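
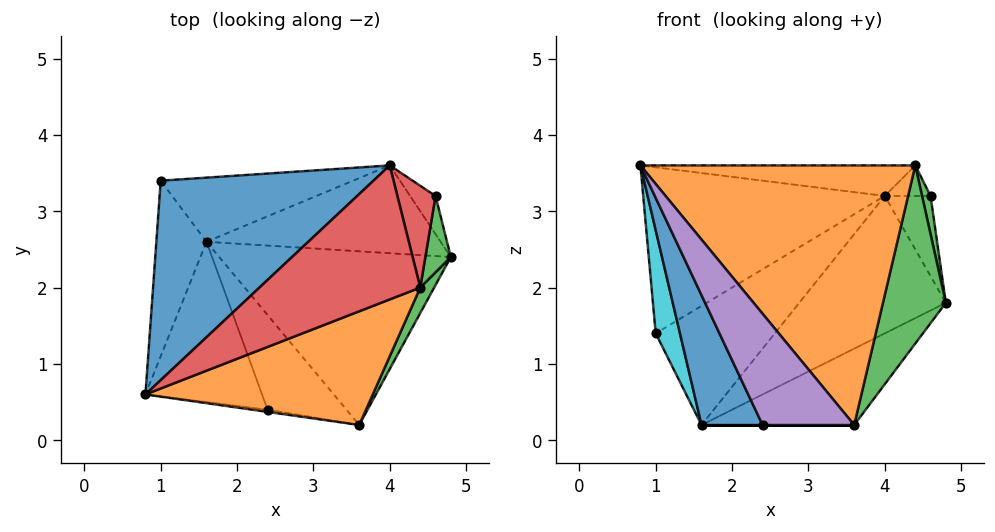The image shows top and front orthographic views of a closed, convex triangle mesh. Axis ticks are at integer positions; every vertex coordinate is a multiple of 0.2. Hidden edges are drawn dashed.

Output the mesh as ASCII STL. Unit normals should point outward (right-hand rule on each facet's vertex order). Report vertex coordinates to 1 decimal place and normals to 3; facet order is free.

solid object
 facet normal -0.450 0.571 0.686
  outer loop
   vertex 1.0 3.4 1.4
   vertex 0.8 0.6 3.6
   vertex 4.0 3.6 3.2
  endloop
 endfacet
 facet normal 0.336 -0.863 0.378
  outer loop
   vertex 4.4 2.0 3.6
   vertex 0.8 0.6 3.6
   vertex 3.6 0.2 0.2
  endloop
 endfacet
 facet normal 0.852 -0.519 0.074
  outer loop
   vertex 4.4 2.0 3.6
   vertex 3.6 0.2 0.2
   vertex 4.8 2.4 1.8
  endloop
 endfacet
 facet normal -0.086 0.221 0.971
  outer loop
   vertex 4.4 2.0 3.6
   vertex 4.0 3.6 3.2
   vertex 0.8 0.6 3.6
  endloop
 endfacet
 facet normal -0.164 -0.986 -0.019
  outer loop
   vertex 2.4 0.4 0.2
   vertex 3.6 0.2 0.2
   vertex 0.8 0.6 3.6
  endloop
 endfacet
 facet normal 0.435 0.362 -0.824
  outer loop
   vertex 1.6 2.6 0.2
   vertex 4.8 2.4 1.8
   vertex 3.6 0.2 0.2
  endloop
 endfacet
 facet normal 0.306 0.802 -0.512
  outer loop
   vertex 1.6 2.6 0.2
   vertex 4.0 3.6 3.2
   vertex 4.8 2.4 1.8
  endloop
 endfacet
 facet normal 0.220 0.859 -0.462
  outer loop
   vertex 1.6 2.6 0.2
   vertex 1.0 3.4 1.4
   vertex 4.0 3.6 3.2
  endloop
 endfacet
 facet normal 0.000 0.000 -1.000
  outer loop
   vertex 1.6 2.6 0.2
   vertex 3.6 0.2 0.2
   vertex 2.4 0.4 0.2
  endloop
 endfacet
 facet normal -0.923 -0.195 -0.332
  outer loop
   vertex 1.6 2.6 0.2
   vertex 0.8 0.6 3.6
   vertex 1.0 3.4 1.4
  endloop
 endfacet
 facet normal -0.866 -0.315 -0.389
  outer loop
   vertex 1.6 2.6 0.2
   vertex 2.4 0.4 0.2
   vertex 0.8 0.6 3.6
  endloop
 endfacet
 facet normal 0.516 0.774 -0.368
  outer loop
   vertex 4.6 3.2 3.2
   vertex 4.8 2.4 1.8
   vertex 4.0 3.6 3.2
  endloop
 endfacet
 facet normal 0.976 -0.098 0.195
  outer loop
   vertex 4.6 3.2 3.2
   vertex 4.4 2.0 3.6
   vertex 4.8 2.4 1.8
  endloop
 endfacet
 facet normal 0.188 0.282 0.941
  outer loop
   vertex 4.6 3.2 3.2
   vertex 4.0 3.6 3.2
   vertex 4.4 2.0 3.6
  endloop
 endfacet
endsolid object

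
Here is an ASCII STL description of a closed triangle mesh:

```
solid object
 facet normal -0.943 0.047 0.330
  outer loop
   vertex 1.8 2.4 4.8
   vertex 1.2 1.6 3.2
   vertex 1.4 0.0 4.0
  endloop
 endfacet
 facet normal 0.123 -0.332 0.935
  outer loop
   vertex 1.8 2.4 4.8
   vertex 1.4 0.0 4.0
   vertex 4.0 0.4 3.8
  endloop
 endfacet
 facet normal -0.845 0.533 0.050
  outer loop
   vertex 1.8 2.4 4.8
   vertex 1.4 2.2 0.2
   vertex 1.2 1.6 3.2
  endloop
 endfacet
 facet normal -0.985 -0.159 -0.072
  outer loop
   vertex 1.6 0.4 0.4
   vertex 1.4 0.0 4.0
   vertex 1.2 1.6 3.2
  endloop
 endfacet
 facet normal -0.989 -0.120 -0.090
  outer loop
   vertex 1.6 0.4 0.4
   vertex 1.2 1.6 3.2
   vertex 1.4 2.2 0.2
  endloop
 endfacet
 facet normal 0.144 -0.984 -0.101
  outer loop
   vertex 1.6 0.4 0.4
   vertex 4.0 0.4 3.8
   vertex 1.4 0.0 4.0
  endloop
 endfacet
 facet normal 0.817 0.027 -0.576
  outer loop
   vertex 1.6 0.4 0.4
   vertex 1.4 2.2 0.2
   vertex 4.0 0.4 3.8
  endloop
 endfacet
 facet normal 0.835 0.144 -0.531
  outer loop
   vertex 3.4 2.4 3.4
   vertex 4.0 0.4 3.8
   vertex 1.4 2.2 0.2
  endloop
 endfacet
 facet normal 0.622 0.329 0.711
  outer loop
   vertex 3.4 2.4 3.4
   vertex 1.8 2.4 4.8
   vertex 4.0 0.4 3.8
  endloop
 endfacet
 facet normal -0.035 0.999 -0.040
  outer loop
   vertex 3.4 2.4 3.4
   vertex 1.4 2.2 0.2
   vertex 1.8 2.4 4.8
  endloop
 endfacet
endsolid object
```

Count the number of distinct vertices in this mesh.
7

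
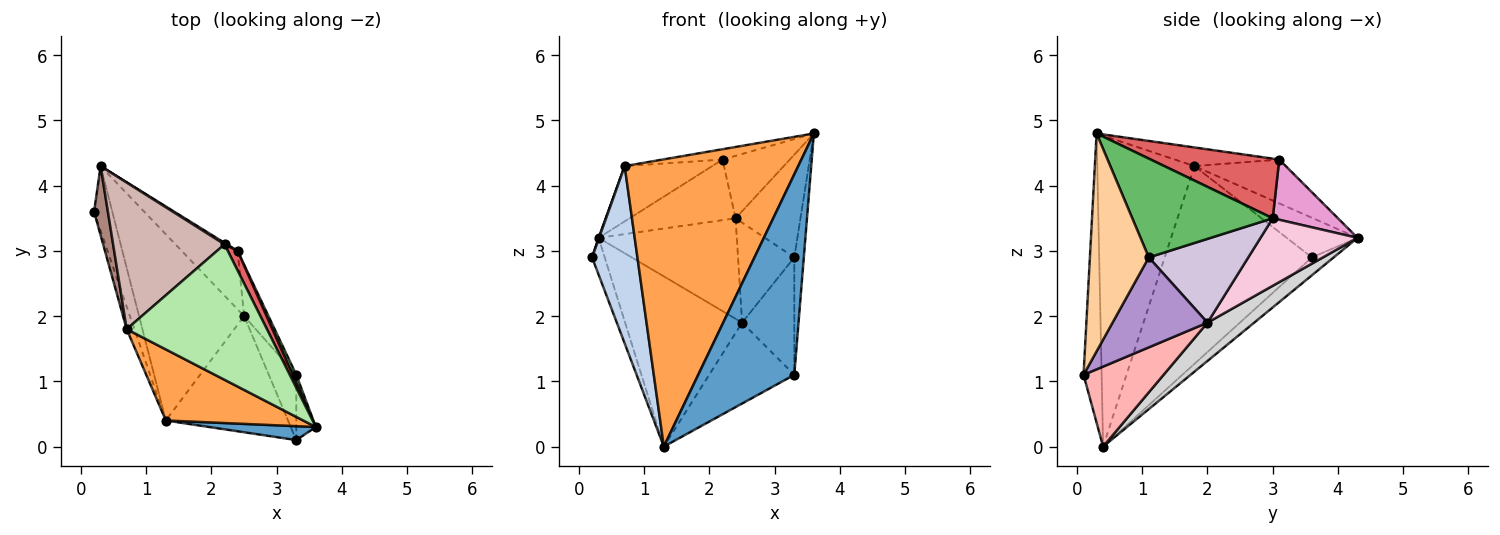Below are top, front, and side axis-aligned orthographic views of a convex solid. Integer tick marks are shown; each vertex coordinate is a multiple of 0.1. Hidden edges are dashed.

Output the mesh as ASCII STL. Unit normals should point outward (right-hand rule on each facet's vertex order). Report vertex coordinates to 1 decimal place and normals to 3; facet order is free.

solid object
 facet normal -0.184 -0.980 0.068
  outer loop
   vertex 3.3 0.1 1.1
   vertex 3.6 0.3 4.8
   vertex 1.3 0.4 0.0
  endloop
 endfacet
 facet normal -0.955 -0.294 -0.037
  outer loop
   vertex 0.7 1.8 4.3
   vertex 0.2 3.6 2.9
   vertex 1.3 0.4 0.0
  endloop
 endfacet
 facet normal -0.478 -0.853 0.211
  outer loop
   vertex 0.7 1.8 4.3
   vertex 1.3 0.4 0.0
   vertex 3.6 0.3 4.8
  endloop
 endfacet
 facet normal 0.983 0.159 -0.088
  outer loop
   vertex 3.3 1.1 2.9
   vertex 3.6 0.3 4.8
   vertex 3.3 0.1 1.1
  endloop
 endfacet
 facet normal 0.907 0.419 0.033
  outer loop
   vertex 3.3 1.1 2.9
   vertex 2.4 3.0 3.5
   vertex 3.6 0.3 4.8
  endloop
 endfacet
 facet normal -0.131 0.076 0.988
  outer loop
   vertex 2.2 3.1 4.4
   vertex 0.7 1.8 4.3
   vertex 3.6 0.3 4.8
  endloop
 endfacet
 facet normal 0.877 0.459 0.144
  outer loop
   vertex 2.2 3.1 4.4
   vertex 3.6 0.3 4.8
   vertex 2.4 3.0 3.5
  endloop
 endfacet
 facet normal 0.473 0.504 -0.723
  outer loop
   vertex 2.5 2.0 1.9
   vertex 3.3 0.1 1.1
   vertex 1.3 0.4 0.0
  endloop
 endfacet
 facet normal 0.847 0.465 -0.258
  outer loop
   vertex 2.5 2.0 1.9
   vertex 3.3 1.1 2.9
   vertex 3.3 0.1 1.1
  endloop
 endfacet
 facet normal 0.844 0.477 -0.246
  outer loop
   vertex 2.5 2.0 1.9
   vertex 2.4 3.0 3.5
   vertex 3.3 1.1 2.9
  endloop
 endfacet
 facet normal -0.944 -0.006 0.329
  outer loop
   vertex 0.3 4.3 3.2
   vertex 0.2 3.6 2.9
   vertex 0.7 1.8 4.3
  endloop
 endfacet
 facet normal -0.345 0.331 0.878
  outer loop
   vertex 0.3 4.3 3.2
   vertex 0.7 1.8 4.3
   vertex 2.2 3.1 4.4
  endloop
 endfacet
 facet normal 0.524 0.851 0.022
  outer loop
   vertex 0.3 4.3 3.2
   vertex 2.2 3.1 4.4
   vertex 2.4 3.0 3.5
  endloop
 endfacet
 facet normal 0.519 0.739 -0.430
  outer loop
   vertex 0.3 4.3 3.2
   vertex 2.4 3.0 3.5
   vertex 2.5 2.0 1.9
  endloop
 endfacet
 facet normal -0.649 0.376 -0.661
  outer loop
   vertex 0.3 4.3 3.2
   vertex 1.3 0.4 0.0
   vertex 0.2 3.6 2.9
  endloop
 endfacet
 facet normal 0.260 0.651 -0.713
  outer loop
   vertex 0.3 4.3 3.2
   vertex 2.5 2.0 1.9
   vertex 1.3 0.4 0.0
  endloop
 endfacet
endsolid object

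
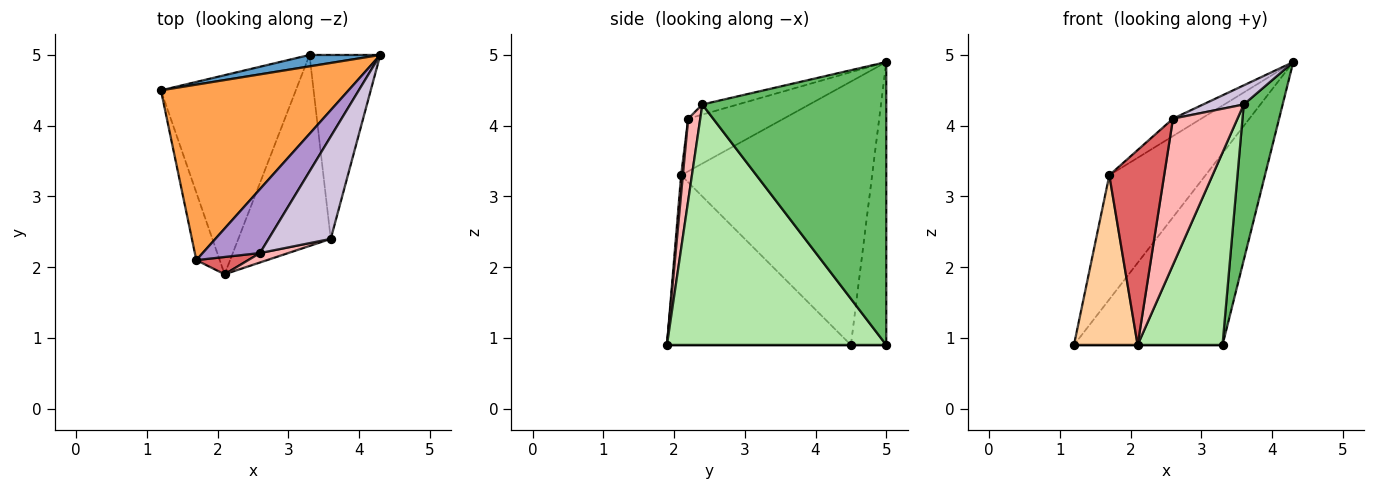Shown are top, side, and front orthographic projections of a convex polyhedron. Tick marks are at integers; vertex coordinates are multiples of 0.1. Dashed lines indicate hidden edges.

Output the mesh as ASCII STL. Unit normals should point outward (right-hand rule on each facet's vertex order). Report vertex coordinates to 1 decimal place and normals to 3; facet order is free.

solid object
 facet normal -0.231 0.971 0.058
  outer loop
   vertex 3.3 5.0 0.9
   vertex 1.2 4.5 0.9
   vertex 4.3 5.0 4.9
  endloop
 endfacet
 facet normal 0.000 0.000 -1.000
  outer loop
   vertex 3.3 5.0 0.9
   vertex 2.1 1.9 0.9
   vertex 1.2 4.5 0.9
  endloop
 endfacet
 facet normal -0.754 0.380 0.537
  outer loop
   vertex 1.7 2.1 3.3
   vertex 4.3 5.0 4.9
   vertex 1.2 4.5 0.9
  endloop
 endfacet
 facet normal -0.937 -0.324 -0.129
  outer loop
   vertex 1.7 2.1 3.3
   vertex 1.2 4.5 0.9
   vertex 2.1 1.9 0.9
  endloop
 endfacet
 facet normal 0.950 -0.201 -0.238
  outer loop
   vertex 3.6 2.4 4.3
   vertex 3.3 5.0 0.9
   vertex 4.3 5.0 4.9
  endloop
 endfacet
 facet normal 0.878 -0.340 -0.337
  outer loop
   vertex 3.6 2.4 4.3
   vertex 2.1 1.9 0.9
   vertex 3.3 5.0 0.9
  endloop
 endfacet
 facet normal 0.032 -0.996 0.088
  outer loop
   vertex 2.6 2.2 4.1
   vertex 1.7 2.1 3.3
   vertex 2.1 1.9 0.9
  endloop
 endfacet
 facet normal 0.184 -0.981 0.063
  outer loop
   vertex 2.6 2.2 4.1
   vertex 2.1 1.9 0.9
   vertex 3.6 2.4 4.3
  endloop
 endfacet
 facet normal -0.664 0.197 0.722
  outer loop
   vertex 2.6 2.2 4.1
   vertex 4.3 5.0 4.9
   vertex 1.7 2.1 3.3
  endloop
 endfacet
 facet normal -0.158 -0.182 0.971
  outer loop
   vertex 2.6 2.2 4.1
   vertex 3.6 2.4 4.3
   vertex 4.3 5.0 4.9
  endloop
 endfacet
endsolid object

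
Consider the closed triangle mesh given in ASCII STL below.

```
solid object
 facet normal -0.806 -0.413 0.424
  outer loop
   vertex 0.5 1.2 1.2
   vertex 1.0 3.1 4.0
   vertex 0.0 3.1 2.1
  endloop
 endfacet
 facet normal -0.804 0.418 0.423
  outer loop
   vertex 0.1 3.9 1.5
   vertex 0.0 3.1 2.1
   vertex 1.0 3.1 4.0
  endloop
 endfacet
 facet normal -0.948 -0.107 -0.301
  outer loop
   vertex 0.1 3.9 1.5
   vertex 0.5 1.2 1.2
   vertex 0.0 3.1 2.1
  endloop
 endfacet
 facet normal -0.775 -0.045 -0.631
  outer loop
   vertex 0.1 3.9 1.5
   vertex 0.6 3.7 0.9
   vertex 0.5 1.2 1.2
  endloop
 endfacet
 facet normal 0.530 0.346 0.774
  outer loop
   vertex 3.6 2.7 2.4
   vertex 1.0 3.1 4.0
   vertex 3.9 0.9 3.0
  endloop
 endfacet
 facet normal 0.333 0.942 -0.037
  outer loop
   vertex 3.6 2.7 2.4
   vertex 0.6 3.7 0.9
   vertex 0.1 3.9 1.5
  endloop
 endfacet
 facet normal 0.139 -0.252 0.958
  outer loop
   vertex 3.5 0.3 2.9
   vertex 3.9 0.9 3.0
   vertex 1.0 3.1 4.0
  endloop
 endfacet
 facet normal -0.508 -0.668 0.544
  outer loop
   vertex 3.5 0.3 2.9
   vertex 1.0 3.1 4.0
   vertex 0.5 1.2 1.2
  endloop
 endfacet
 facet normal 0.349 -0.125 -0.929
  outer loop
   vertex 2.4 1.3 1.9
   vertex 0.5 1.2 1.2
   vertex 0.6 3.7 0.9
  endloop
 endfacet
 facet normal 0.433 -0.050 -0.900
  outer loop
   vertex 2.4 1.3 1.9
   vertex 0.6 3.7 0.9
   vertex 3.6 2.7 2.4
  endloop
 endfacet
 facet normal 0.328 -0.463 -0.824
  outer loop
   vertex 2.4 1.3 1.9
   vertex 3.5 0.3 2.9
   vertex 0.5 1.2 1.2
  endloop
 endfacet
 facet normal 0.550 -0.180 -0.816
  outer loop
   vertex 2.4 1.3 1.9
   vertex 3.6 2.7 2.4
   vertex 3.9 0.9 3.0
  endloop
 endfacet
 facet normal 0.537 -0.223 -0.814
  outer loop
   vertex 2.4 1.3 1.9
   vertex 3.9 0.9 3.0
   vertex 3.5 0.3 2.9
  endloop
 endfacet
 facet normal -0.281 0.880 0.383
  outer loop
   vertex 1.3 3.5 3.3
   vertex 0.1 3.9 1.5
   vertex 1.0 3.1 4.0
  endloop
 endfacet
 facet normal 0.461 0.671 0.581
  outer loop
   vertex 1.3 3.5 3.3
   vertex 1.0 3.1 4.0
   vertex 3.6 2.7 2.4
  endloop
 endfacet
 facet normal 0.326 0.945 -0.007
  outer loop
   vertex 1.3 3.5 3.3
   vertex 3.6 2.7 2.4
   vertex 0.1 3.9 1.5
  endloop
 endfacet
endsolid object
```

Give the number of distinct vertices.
10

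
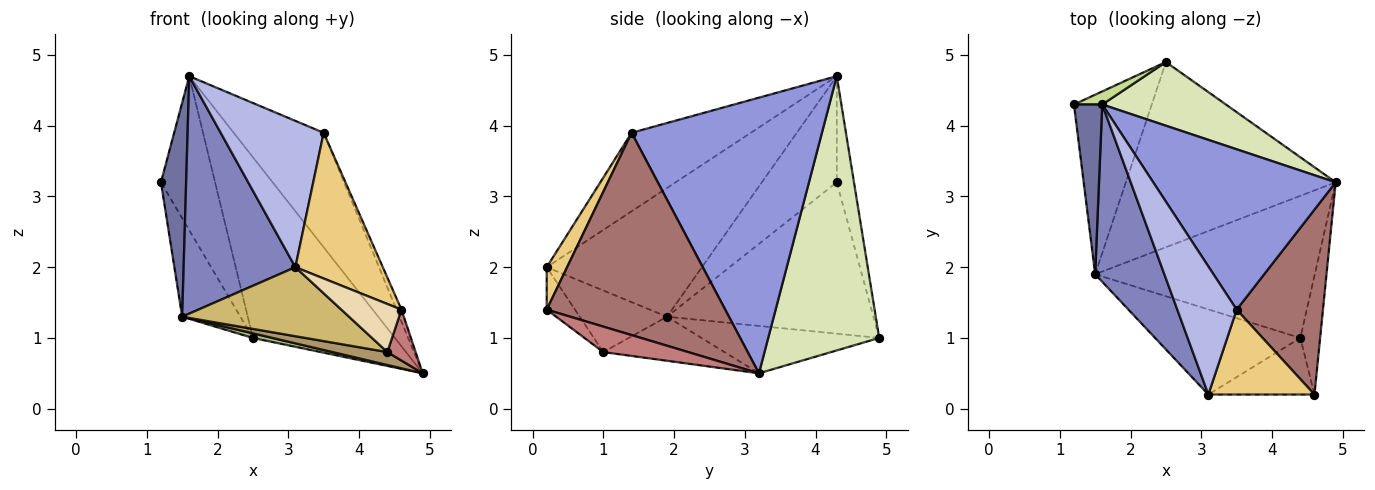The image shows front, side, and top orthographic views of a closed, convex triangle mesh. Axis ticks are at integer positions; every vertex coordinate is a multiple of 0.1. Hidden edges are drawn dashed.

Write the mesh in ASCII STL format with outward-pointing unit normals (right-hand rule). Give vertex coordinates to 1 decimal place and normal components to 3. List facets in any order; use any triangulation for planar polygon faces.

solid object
 facet normal -0.919 -0.309 0.245
  outer loop
   vertex 1.5 1.9 1.3
   vertex 1.6 4.3 4.7
   vertex 1.2 4.3 3.2
  endloop
 endfacet
 facet normal -0.744 -0.535 0.400
  outer loop
   vertex 1.5 1.9 1.3
   vertex 3.1 0.2 2.0
   vertex 1.6 4.3 4.7
  endloop
 endfacet
 facet normal 0.776 0.367 0.514
  outer loop
   vertex 3.5 1.4 3.9
   vertex 4.9 3.2 0.5
   vertex 1.6 4.3 4.7
  endloop
 endfacet
 facet normal -0.657 -0.567 0.497
  outer loop
   vertex 3.5 1.4 3.9
   vertex 1.6 4.3 4.7
   vertex 3.1 0.2 2.0
  endloop
 endfacet
 facet normal -0.863 0.243 -0.443
  outer loop
   vertex 2.5 4.9 1.0
   vertex 1.5 1.9 1.3
   vertex 1.2 4.3 3.2
  endloop
 endfacet
 facet normal -0.220 -0.024 -0.975
  outer loop
   vertex 2.5 4.9 1.0
   vertex 4.9 3.2 0.5
   vertex 1.5 1.9 1.3
  endloop
 endfacet
 facet normal -0.302 0.950 0.081
  outer loop
   vertex 2.5 4.9 1.0
   vertex 1.2 4.3 3.2
   vertex 1.6 4.3 4.7
  endloop
 endfacet
 facet normal 0.593 0.759 0.267
  outer loop
   vertex 2.5 4.9 1.0
   vertex 1.6 4.3 4.7
   vertex 4.9 3.2 0.5
  endloop
 endfacet
 facet normal -0.196 -0.089 -0.977
  outer loop
   vertex 4.4 1.0 0.8
   vertex 1.5 1.9 1.3
   vertex 4.9 3.2 0.5
  endloop
 endfacet
 facet normal -0.313 -0.598 -0.738
  outer loop
   vertex 4.4 1.0 0.8
   vertex 3.1 0.2 2.0
   vertex 1.5 1.9 1.3
  endloop
 endfacet
 facet normal 0.197 -0.847 0.493
  outer loop
   vertex 4.6 0.2 1.4
   vertex 3.5 1.4 3.9
   vertex 3.1 0.2 2.0
  endloop
 endfacet
 facet normal -0.292 -0.620 -0.729
  outer loop
   vertex 4.6 0.2 1.4
   vertex 3.1 0.2 2.0
   vertex 4.4 1.0 0.8
  endloop
 endfacet
 facet normal 0.920 0.026 0.392
  outer loop
   vertex 4.6 0.2 1.4
   vertex 4.9 3.2 0.5
   vertex 3.5 1.4 3.9
  endloop
 endfacet
 facet normal 0.763 -0.254 -0.594
  outer loop
   vertex 4.6 0.2 1.4
   vertex 4.4 1.0 0.8
   vertex 4.9 3.2 0.5
  endloop
 endfacet
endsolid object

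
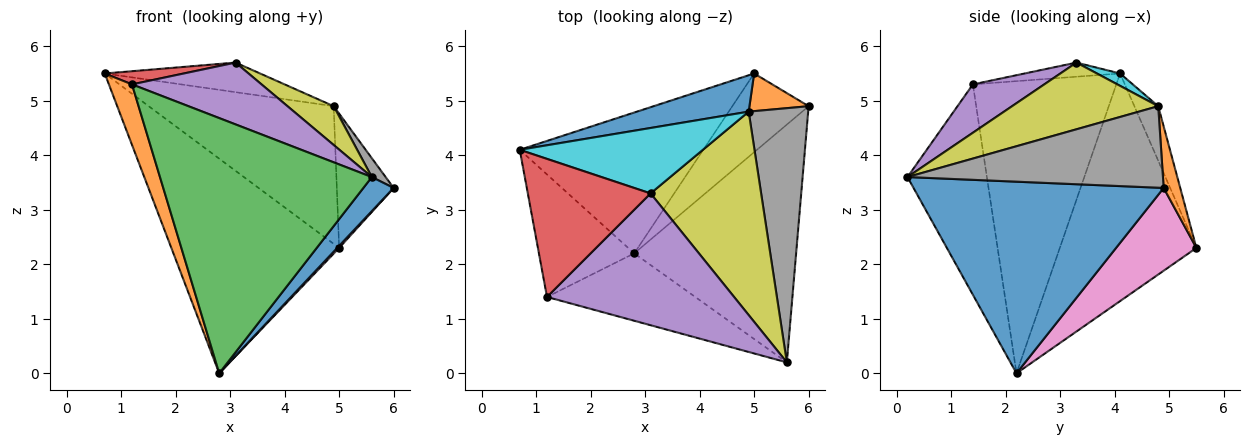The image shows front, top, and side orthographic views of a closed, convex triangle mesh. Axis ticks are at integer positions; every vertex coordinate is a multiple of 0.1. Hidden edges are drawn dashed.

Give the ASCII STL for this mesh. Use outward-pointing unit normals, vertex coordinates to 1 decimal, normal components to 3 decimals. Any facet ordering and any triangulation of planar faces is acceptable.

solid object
 facet normal 0.761 -0.092 -0.643
  outer loop
   vertex 2.8 2.2 0.0
   vertex 6.0 4.9 3.4
   vertex 5.6 0.2 3.6
  endloop
 endfacet
 facet normal -0.940 -0.151 -0.307
  outer loop
   vertex 1.2 1.4 5.3
   vertex 0.7 4.1 5.5
   vertex 2.8 2.2 0.0
  endloop
 endfacet
 facet normal -0.341 -0.909 -0.240
  outer loop
   vertex 1.2 1.4 5.3
   vertex 2.8 2.2 0.0
   vertex 5.6 0.2 3.6
  endloop
 endfacet
 facet normal -0.114 -0.094 0.989
  outer loop
   vertex 3.1 3.3 5.7
   vertex 0.7 4.1 5.5
   vertex 1.2 1.4 5.3
  endloop
 endfacet
 facet normal 0.228 -0.413 0.882
  outer loop
   vertex 3.1 3.3 5.7
   vertex 1.2 1.4 5.3
   vertex 5.6 0.2 3.6
  endloop
 endfacet
 facet normal -0.563 0.691 -0.454
  outer loop
   vertex 5.0 5.5 2.3
   vertex 2.8 2.2 0.0
   vertex 0.7 4.1 5.5
  endloop
 endfacet
 facet normal 0.735 -0.018 -0.678
  outer loop
   vertex 5.0 5.5 2.3
   vertex 6.0 4.9 3.4
   vertex 2.8 2.2 0.0
  endloop
 endfacet
 facet normal 0.807 -0.044 0.589
  outer loop
   vertex 4.9 4.8 4.9
   vertex 5.6 0.2 3.6
   vertex 6.0 4.9 3.4
  endloop
 endfacet
 facet normal 0.510 -0.161 0.845
  outer loop
   vertex 4.9 4.8 4.9
   vertex 3.1 3.3 5.7
   vertex 5.6 0.2 3.6
  endloop
 endfacet
 facet normal 0.061 0.411 0.909
  outer loop
   vertex 4.9 4.8 4.9
   vertex 0.7 4.1 5.5
   vertex 3.1 3.3 5.7
  endloop
 endfacet
 facet normal -0.124 0.959 0.254
  outer loop
   vertex 4.9 4.8 4.9
   vertex 5.0 5.5 2.3
   vertex 0.7 4.1 5.5
  endloop
 endfacet
 facet normal 0.270 0.927 0.260
  outer loop
   vertex 4.9 4.8 4.9
   vertex 6.0 4.9 3.4
   vertex 5.0 5.5 2.3
  endloop
 endfacet
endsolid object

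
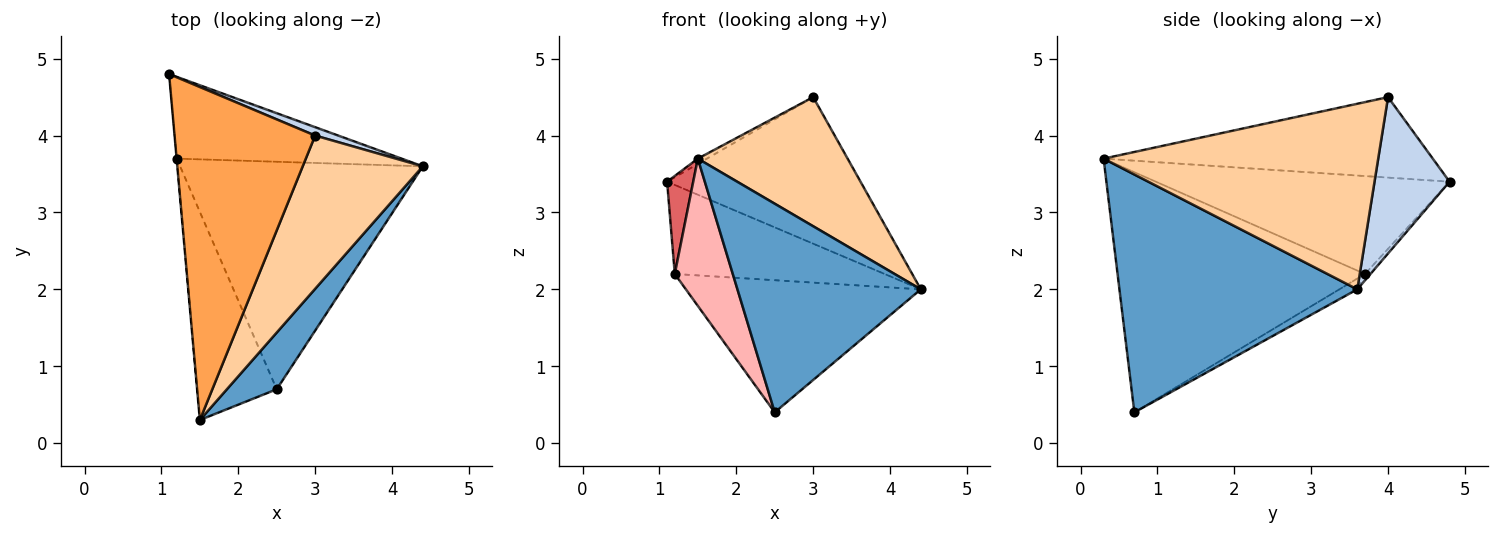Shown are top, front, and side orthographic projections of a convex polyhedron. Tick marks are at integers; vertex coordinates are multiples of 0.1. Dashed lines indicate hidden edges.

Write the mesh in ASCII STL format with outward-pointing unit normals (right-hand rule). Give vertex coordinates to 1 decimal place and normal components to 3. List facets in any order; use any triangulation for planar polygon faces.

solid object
 facet normal 0.781 -0.602 0.164
  outer loop
   vertex 2.5 0.7 0.4
   vertex 4.4 3.6 2.0
   vertex 1.5 0.3 3.7
  endloop
 endfacet
 facet normal 0.361 0.931 0.053
  outer loop
   vertex 3.0 4.0 4.5
   vertex 4.4 3.6 2.0
   vertex 1.1 4.8 3.4
  endloop
 endfacet
 facet normal -0.497 0.014 0.868
  outer loop
   vertex 3.0 4.0 4.5
   vertex 1.1 4.8 3.4
   vertex 1.5 0.3 3.7
  endloop
 endfacet
 facet normal 0.763 -0.416 0.494
  outer loop
   vertex 3.0 4.0 4.5
   vertex 1.5 0.3 3.7
   vertex 4.4 3.6 2.0
  endloop
 endfacet
 facet normal -0.019 0.736 -0.676
  outer loop
   vertex 1.2 3.7 2.2
   vertex 1.1 4.8 3.4
   vertex 4.4 3.6 2.0
  endloop
 endfacet
 facet normal -0.038 0.502 -0.864
  outer loop
   vertex 1.2 3.7 2.2
   vertex 4.4 3.6 2.0
   vertex 2.5 0.7 0.4
  endloop
 endfacet
 facet normal -0.996 -0.089 -0.002
  outer loop
   vertex 1.2 3.7 2.2
   vertex 1.5 0.3 3.7
   vertex 1.1 4.8 3.4
  endloop
 endfacet
 facet normal -0.927 -0.217 -0.307
  outer loop
   vertex 1.2 3.7 2.2
   vertex 2.5 0.7 0.4
   vertex 1.5 0.3 3.7
  endloop
 endfacet
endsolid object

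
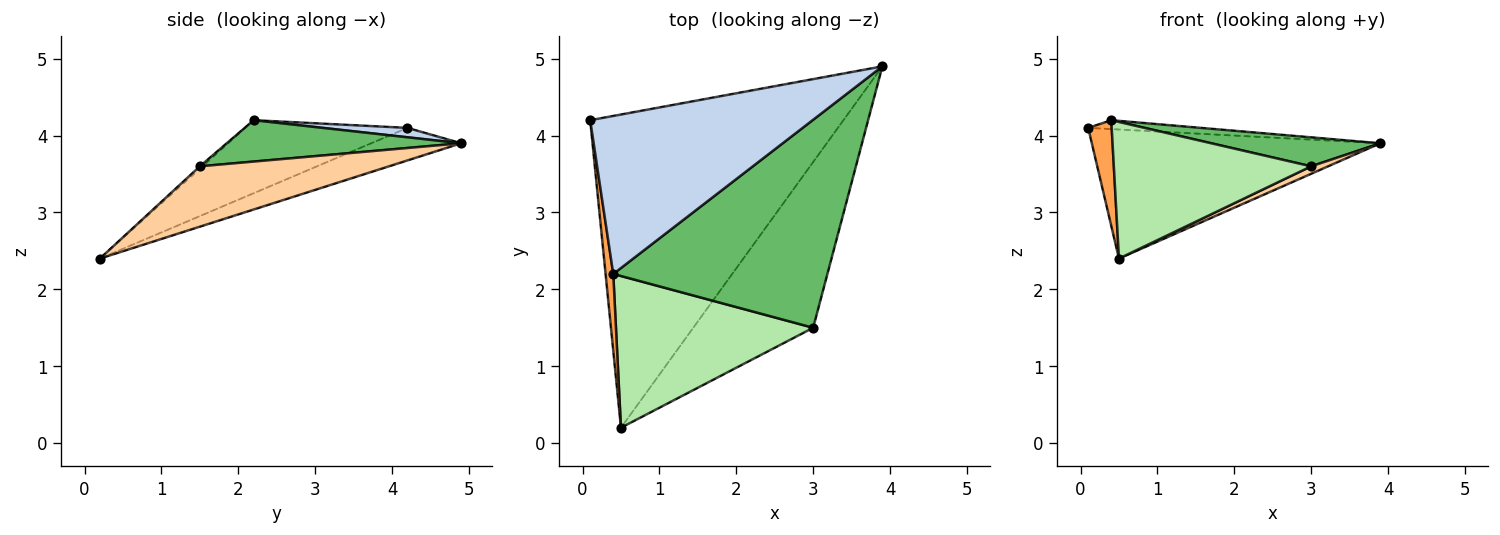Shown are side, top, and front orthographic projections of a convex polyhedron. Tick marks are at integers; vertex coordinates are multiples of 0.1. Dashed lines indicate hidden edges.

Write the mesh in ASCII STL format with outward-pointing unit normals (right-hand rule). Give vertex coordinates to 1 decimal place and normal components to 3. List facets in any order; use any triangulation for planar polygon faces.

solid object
 facet normal -0.118 0.378 -0.918
  outer loop
   vertex 0.5 0.2 2.4
   vertex 0.1 4.2 4.1
   vertex 3.9 4.9 3.9
  endloop
 endfacet
 facet normal 0.042 0.056 0.998
  outer loop
   vertex 0.4 2.2 4.2
   vertex 3.9 4.9 3.9
   vertex 0.1 4.2 4.1
  endloop
 endfacet
 facet normal -0.984 -0.142 0.104
  outer loop
   vertex 0.4 2.2 4.2
   vertex 0.1 4.2 4.1
   vertex 0.5 0.2 2.4
  endloop
 endfacet
 facet normal 0.449 -0.040 -0.892
  outer loop
   vertex 3.0 1.5 3.6
   vertex 0.5 0.2 2.4
   vertex 3.9 4.9 3.9
  endloop
 endfacet
 facet normal 0.188 -0.136 0.973
  outer loop
   vertex 3.0 1.5 3.6
   vertex 3.9 4.9 3.9
   vertex 0.4 2.2 4.2
  endloop
 endfacet
 facet normal -0.009 -0.669 0.743
  outer loop
   vertex 3.0 1.5 3.6
   vertex 0.4 2.2 4.2
   vertex 0.5 0.2 2.4
  endloop
 endfacet
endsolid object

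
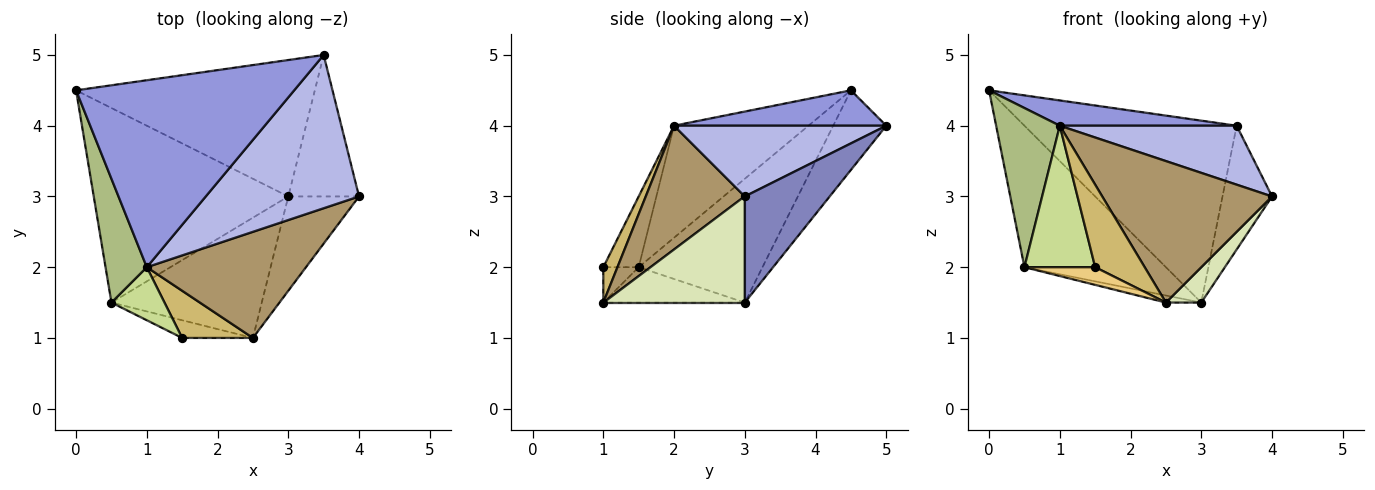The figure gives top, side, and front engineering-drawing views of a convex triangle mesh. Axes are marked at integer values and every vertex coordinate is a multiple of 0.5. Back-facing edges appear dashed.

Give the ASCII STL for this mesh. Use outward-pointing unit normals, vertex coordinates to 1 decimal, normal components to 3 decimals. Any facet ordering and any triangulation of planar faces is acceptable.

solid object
 facet normal -0.196 0.784 -0.588
  outer loop
   vertex 3.5 5.0 4.0
   vertex 3.0 3.0 1.5
   vertex 0.0 4.5 4.5
  endloop
 endfacet
 facet normal 0.749 0.437 -0.499
  outer loop
   vertex 3.5 5.0 4.0
   vertex 4.0 3.0 3.0
   vertex 3.0 3.0 1.5
  endloop
 endfacet
 facet normal 0.159 -0.132 0.978
  outer loop
   vertex 1.0 2.0 4.0
   vertex 3.5 5.0 4.0
   vertex 0.0 4.5 4.5
  endloop
 endfacet
 facet normal 0.396 -0.330 0.857
  outer loop
   vertex 1.0 2.0 4.0
   vertex 4.0 3.0 3.0
   vertex 3.5 5.0 4.0
  endloop
 endfacet
 facet normal -0.458 0.523 -0.719
  outer loop
   vertex 0.5 1.5 2.0
   vertex 0.0 4.5 4.5
   vertex 3.0 3.0 1.5
  endloop
 endfacet
 facet normal -0.857 -0.406 0.316
  outer loop
   vertex 0.5 1.5 2.0
   vertex 1.0 2.0 4.0
   vertex 0.0 4.5 4.5
  endloop
 endfacet
 facet normal -0.424 -0.848 0.318
  outer loop
   vertex 0.5 1.5 2.0
   vertex 1.5 1.0 2.0
   vertex 1.0 2.0 4.0
  endloop
 endfacet
 facet normal 0.815 -0.204 -0.543
  outer loop
   vertex 2.5 1.0 1.5
   vertex 3.0 3.0 1.5
   vertex 4.0 3.0 3.0
  endloop
 endfacet
 facet normal 0.423 -0.725 0.544
  outer loop
   vertex 2.5 1.0 1.5
   vertex 4.0 3.0 3.0
   vertex 1.0 2.0 4.0
  endloop
 endfacet
 facet normal 0.241 -0.843 0.482
  outer loop
   vertex 2.5 1.0 1.5
   vertex 1.0 2.0 4.0
   vertex 1.5 1.0 2.0
  endloop
 endfacet
 facet normal -0.333 -0.667 -0.667
  outer loop
   vertex 2.5 1.0 1.5
   vertex 1.5 1.0 2.0
   vertex 0.5 1.5 2.0
  endloop
 endfacet
 facet normal -0.229 0.057 -0.972
  outer loop
   vertex 2.5 1.0 1.5
   vertex 0.5 1.5 2.0
   vertex 3.0 3.0 1.5
  endloop
 endfacet
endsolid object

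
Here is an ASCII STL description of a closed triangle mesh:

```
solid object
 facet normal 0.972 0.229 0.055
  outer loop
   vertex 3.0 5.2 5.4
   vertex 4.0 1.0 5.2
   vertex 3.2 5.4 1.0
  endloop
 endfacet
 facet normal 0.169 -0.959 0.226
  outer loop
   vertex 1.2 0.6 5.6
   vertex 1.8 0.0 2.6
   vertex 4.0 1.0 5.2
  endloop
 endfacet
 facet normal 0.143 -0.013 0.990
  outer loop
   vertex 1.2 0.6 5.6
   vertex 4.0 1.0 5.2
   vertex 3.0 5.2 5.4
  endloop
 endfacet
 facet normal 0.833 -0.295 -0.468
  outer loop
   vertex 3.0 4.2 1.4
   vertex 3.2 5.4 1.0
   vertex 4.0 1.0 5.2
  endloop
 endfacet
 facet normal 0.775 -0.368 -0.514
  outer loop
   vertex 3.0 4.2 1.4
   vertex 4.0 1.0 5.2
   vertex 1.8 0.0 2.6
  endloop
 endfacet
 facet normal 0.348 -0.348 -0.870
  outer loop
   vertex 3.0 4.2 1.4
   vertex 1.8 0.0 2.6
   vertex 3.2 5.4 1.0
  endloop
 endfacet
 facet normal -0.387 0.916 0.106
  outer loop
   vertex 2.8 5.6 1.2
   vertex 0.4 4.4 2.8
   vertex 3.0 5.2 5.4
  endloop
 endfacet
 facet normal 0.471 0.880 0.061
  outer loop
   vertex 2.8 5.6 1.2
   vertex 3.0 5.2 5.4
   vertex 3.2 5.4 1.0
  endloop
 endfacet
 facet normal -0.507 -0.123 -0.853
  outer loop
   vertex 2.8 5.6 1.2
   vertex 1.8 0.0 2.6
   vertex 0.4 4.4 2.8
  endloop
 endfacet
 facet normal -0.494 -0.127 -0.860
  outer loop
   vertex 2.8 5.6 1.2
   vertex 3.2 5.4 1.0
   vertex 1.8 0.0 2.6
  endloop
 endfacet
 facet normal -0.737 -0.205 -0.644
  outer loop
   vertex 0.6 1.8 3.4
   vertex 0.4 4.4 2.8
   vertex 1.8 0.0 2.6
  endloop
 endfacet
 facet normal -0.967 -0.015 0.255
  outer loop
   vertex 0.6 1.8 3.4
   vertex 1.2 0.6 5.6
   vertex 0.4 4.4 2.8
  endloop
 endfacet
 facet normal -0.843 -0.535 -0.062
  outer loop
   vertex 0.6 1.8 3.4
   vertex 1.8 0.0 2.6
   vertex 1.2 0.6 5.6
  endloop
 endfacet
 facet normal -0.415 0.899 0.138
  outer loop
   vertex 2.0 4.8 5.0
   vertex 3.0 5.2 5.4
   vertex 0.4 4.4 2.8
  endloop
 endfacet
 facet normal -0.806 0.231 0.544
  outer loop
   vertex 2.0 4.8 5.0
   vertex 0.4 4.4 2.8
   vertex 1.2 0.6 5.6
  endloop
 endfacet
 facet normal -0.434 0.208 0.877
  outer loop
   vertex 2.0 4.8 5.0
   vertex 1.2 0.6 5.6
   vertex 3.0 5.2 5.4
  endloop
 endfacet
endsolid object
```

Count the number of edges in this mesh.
24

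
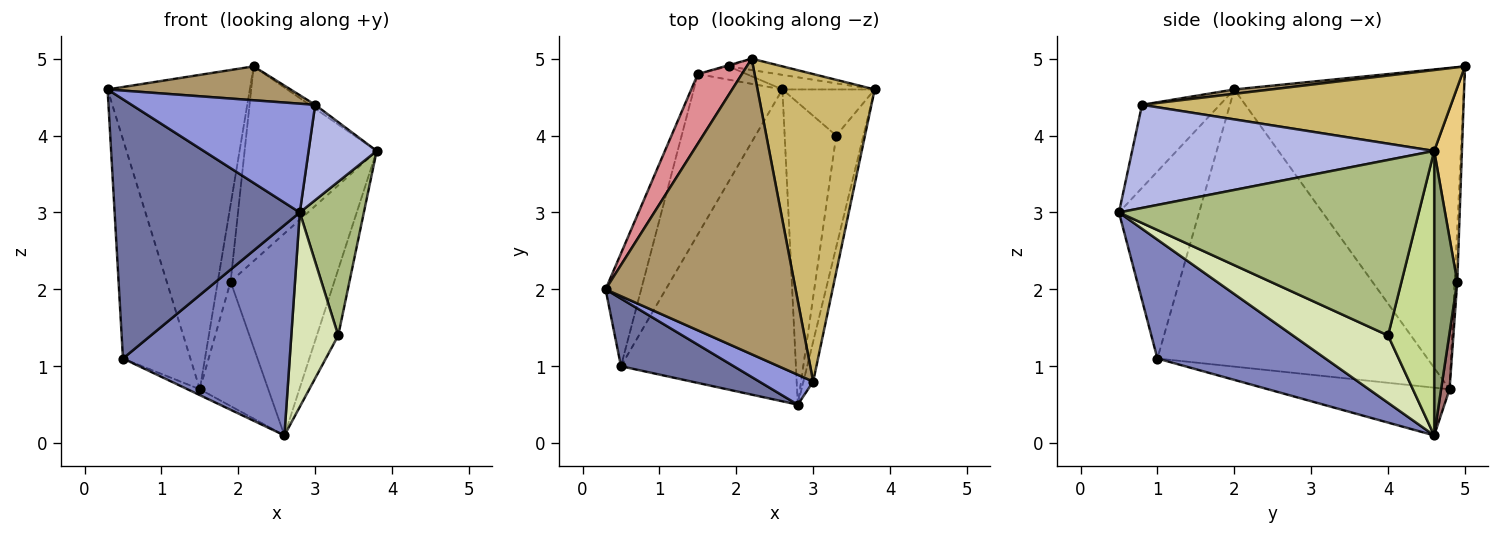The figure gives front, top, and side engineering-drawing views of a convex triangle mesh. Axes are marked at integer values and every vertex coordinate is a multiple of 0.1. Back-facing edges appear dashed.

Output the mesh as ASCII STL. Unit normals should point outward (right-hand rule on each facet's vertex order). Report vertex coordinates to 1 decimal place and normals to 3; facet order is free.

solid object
 facet normal -0.386 -0.892 0.233
  outer loop
   vertex 0.5 1.0 1.1
   vertex 2.8 0.5 3.0
   vertex 0.3 2.0 4.6
  endloop
 endfacet
 facet normal 0.491 -0.487 -0.722
  outer loop
   vertex 0.5 1.0 1.1
   vertex 2.6 4.6 0.1
   vertex 2.8 0.5 3.0
  endloop
 endfacet
 facet normal -0.378 -0.893 0.245
  outer loop
   vertex 3.0 0.8 4.4
   vertex 0.3 2.0 4.6
   vertex 2.8 0.5 3.0
  endloop
 endfacet
 facet normal 0.971 -0.219 -0.092
  outer loop
   vertex 3.0 0.8 4.4
   vertex 2.8 0.5 3.0
   vertex 3.8 4.6 3.8
  endloop
 endfacet
 facet normal 0.217 0.974 -0.070
  outer loop
   vertex 1.9 4.9 2.1
   vertex 3.8 4.6 3.8
   vertex 2.6 4.6 0.1
  endloop
 endfacet
 facet normal 0.967 -0.207 -0.150
  outer loop
   vertex 3.3 4.0 1.4
   vertex 3.8 4.6 3.8
   vertex 2.8 0.5 3.0
  endloop
 endfacet
 facet normal 0.870 0.404 -0.282
  outer loop
   vertex 3.3 4.0 1.4
   vertex 2.6 4.6 0.1
   vertex 3.8 4.6 3.8
  endloop
 endfacet
 facet normal 0.739 -0.364 -0.566
  outer loop
   vertex 3.3 4.0 1.4
   vertex 2.8 0.5 3.0
   vertex 2.6 4.6 0.1
  endloop
 endfacet
 facet normal 0.023 -0.114 0.993
  outer loop
   vertex 2.2 5.0 4.9
   vertex 0.3 2.0 4.6
   vertex 3.0 0.8 4.4
  endloop
 endfacet
 facet normal 0.568 0.010 0.823
  outer loop
   vertex 2.2 5.0 4.9
   vertex 3.0 0.8 4.4
   vertex 3.8 4.6 3.8
  endloop
 endfacet
 facet normal 0.205 0.977 -0.057
  outer loop
   vertex 2.2 5.0 4.9
   vertex 3.8 4.6 3.8
   vertex 1.9 4.9 2.1
  endloop
 endfacet
 facet normal -0.474 0.032 -0.880
  outer loop
   vertex 1.5 4.8 0.7
   vertex 2.6 4.6 0.1
   vertex 0.5 1.0 1.1
  endloop
 endfacet
 facet normal 0.122 0.987 -0.105
  outer loop
   vertex 1.5 4.8 0.7
   vertex 1.9 4.9 2.1
   vertex 2.6 4.6 0.1
  endloop
 endfacet
 facet normal -0.963 0.240 -0.124
  outer loop
   vertex 1.5 4.8 0.7
   vertex 0.5 1.0 1.1
   vertex 0.3 2.0 4.6
  endloop
 endfacet
 facet normal -0.844 0.523 0.116
  outer loop
   vertex 1.5 4.8 0.7
   vertex 0.3 2.0 4.6
   vertex 2.2 5.0 4.9
  endloop
 endfacet
 facet normal -0.196 0.980 -0.014
  outer loop
   vertex 1.5 4.8 0.7
   vertex 2.2 5.0 4.9
   vertex 1.9 4.9 2.1
  endloop
 endfacet
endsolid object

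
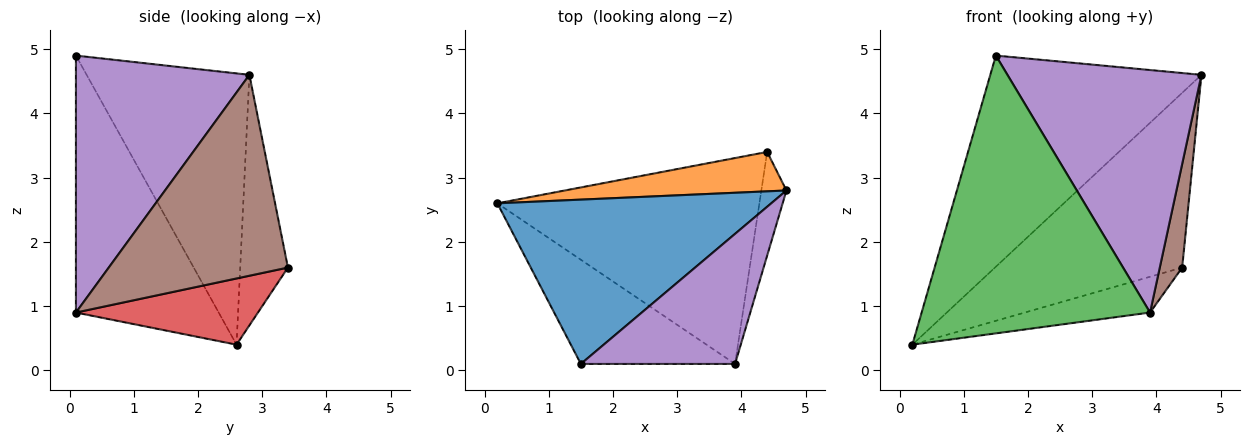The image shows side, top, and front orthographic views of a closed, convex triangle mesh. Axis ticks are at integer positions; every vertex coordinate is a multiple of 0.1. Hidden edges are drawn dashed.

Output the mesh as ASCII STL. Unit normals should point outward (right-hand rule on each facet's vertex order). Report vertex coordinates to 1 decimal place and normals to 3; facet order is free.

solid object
 facet normal -0.520 0.674 0.525
  outer loop
   vertex 1.5 0.1 4.9
   vertex 4.7 2.8 4.6
   vertex 0.2 2.6 0.4
  endloop
 endfacet
 facet normal -0.241 0.947 0.213
  outer loop
   vertex 4.4 3.4 1.6
   vertex 0.2 2.6 0.4
   vertex 4.7 2.8 4.6
  endloop
 endfacet
 facet normal -0.505 -0.808 -0.303
  outer loop
   vertex 3.9 0.1 0.9
   vertex 1.5 0.1 4.9
   vertex 0.2 2.6 0.4
  endloop
 endfacet
 facet normal 0.242 0.166 -0.956
  outer loop
   vertex 3.9 0.1 0.9
   vertex 0.2 2.6 0.4
   vertex 4.4 3.4 1.6
  endloop
 endfacet
 facet normal 0.619 -0.692 0.371
  outer loop
   vertex 3.9 0.1 0.9
   vertex 4.7 2.8 4.6
   vertex 1.5 0.1 4.9
  endloop
 endfacet
 facet normal 0.985 -0.123 -0.123
  outer loop
   vertex 3.9 0.1 0.9
   vertex 4.4 3.4 1.6
   vertex 4.7 2.8 4.6
  endloop
 endfacet
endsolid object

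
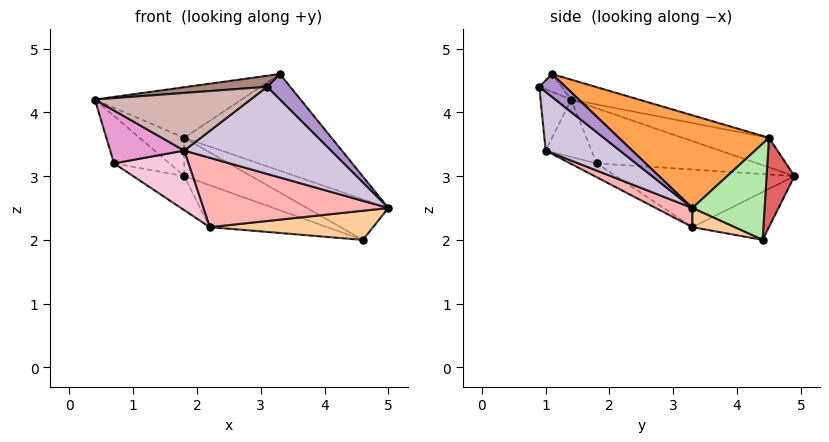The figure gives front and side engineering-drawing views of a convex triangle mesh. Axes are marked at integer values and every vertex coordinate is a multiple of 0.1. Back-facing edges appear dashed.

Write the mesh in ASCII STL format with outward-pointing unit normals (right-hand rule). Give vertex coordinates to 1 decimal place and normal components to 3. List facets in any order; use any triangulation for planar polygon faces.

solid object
 facet normal -0.849 0.440 0.293
  outer loop
   vertex 1.8 4.5 3.6
   vertex 1.8 4.9 3.0
   vertex 0.4 1.4 4.2
  endloop
 endfacet
 facet normal -0.109 0.236 0.966
  outer loop
   vertex 1.8 4.5 3.6
   vertex 0.4 1.4 4.2
   vertex 3.3 1.1 4.6
  endloop
 endfacet
 facet normal 0.433 0.425 0.795
  outer loop
   vertex 1.8 4.5 3.6
   vertex 3.3 1.1 4.6
   vertex 5.0 3.3 2.5
  endloop
 endfacet
 facet normal 0.098 -0.382 -0.919
  outer loop
   vertex 4.6 4.4 2.0
   vertex 5.0 3.3 2.5
   vertex 2.2 3.3 2.2
  endloop
 endfacet
 facet normal -0.249 0.382 -0.890
  outer loop
   vertex 4.6 4.4 2.0
   vertex 2.2 3.3 2.2
   vertex 1.8 4.9 3.0
  endloop
 endfacet
 facet normal 0.443 0.500 0.744
  outer loop
   vertex 4.6 4.4 2.0
   vertex 1.8 4.5 3.6
   vertex 5.0 3.3 2.5
  endloop
 endfacet
 facet normal 0.328 0.786 0.524
  outer loop
   vertex 4.6 4.4 2.0
   vertex 1.8 4.9 3.0
   vertex 1.8 4.5 3.6
  endloop
 endfacet
 facet normal 0.094 -0.473 -0.876
  outer loop
   vertex 1.8 1.0 3.4
   vertex 2.2 3.3 2.2
   vertex 5.0 3.3 2.5
  endloop
 endfacet
 facet normal 0.747 -0.660 -0.087
  outer loop
   vertex 3.1 0.9 4.4
   vertex 5.0 3.3 2.5
   vertex 3.3 1.1 4.6
  endloop
 endfacet
 facet normal 0.374 -0.739 -0.560
  outer loop
   vertex 3.1 0.9 4.4
   vertex 1.8 1.0 3.4
   vertex 5.0 3.3 2.5
  endloop
 endfacet
 facet normal -0.170 -0.607 0.777
  outer loop
   vertex 3.1 0.9 4.4
   vertex 3.3 1.1 4.6
   vertex 0.4 1.4 4.2
  endloop
 endfacet
 facet normal -0.191 -0.970 0.151
  outer loop
   vertex 3.1 0.9 4.4
   vertex 0.4 1.4 4.2
   vertex 1.8 1.0 3.4
  endloop
 endfacet
 facet normal -0.472 -0.761 -0.446
  outer loop
   vertex 0.7 1.8 3.2
   vertex 1.8 1.0 3.4
   vertex 0.4 1.4 4.2
  endloop
 endfacet
 facet normal -0.156 -0.436 -0.887
  outer loop
   vertex 0.7 1.8 3.2
   vertex 2.2 3.3 2.2
   vertex 1.8 1.0 3.4
  endloop
 endfacet
 facet normal -0.935 0.322 -0.152
  outer loop
   vertex 0.7 1.8 3.2
   vertex 0.4 1.4 4.2
   vertex 1.8 4.9 3.0
  endloop
 endfacet
 facet normal -0.670 0.191 -0.718
  outer loop
   vertex 0.7 1.8 3.2
   vertex 1.8 4.9 3.0
   vertex 2.2 3.3 2.2
  endloop
 endfacet
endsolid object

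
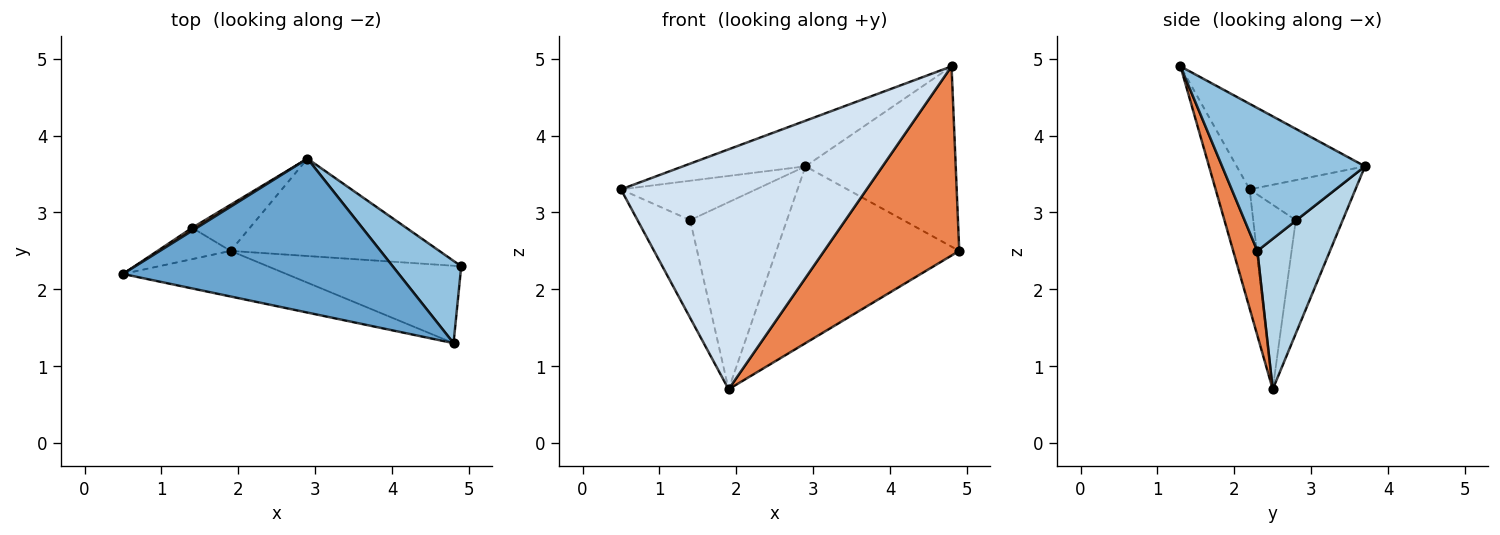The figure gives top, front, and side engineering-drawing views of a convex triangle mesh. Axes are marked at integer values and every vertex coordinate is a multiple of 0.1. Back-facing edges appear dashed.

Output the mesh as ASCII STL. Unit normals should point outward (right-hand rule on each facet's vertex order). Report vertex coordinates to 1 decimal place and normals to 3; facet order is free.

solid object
 facet normal -0.285 0.272 0.919
  outer loop
   vertex 4.8 1.3 4.9
   vertex 2.9 3.7 3.6
   vertex 0.5 2.2 3.3
  endloop
 endfacet
 facet normal 0.654 0.688 0.314
  outer loop
   vertex 4.8 1.3 4.9
   vertex 4.9 2.3 2.5
   vertex 2.9 3.7 3.6
  endloop
 endfacet
 facet normal 0.329 0.827 -0.456
  outer loop
   vertex 1.9 2.5 0.7
   vertex 2.9 3.7 3.6
   vertex 4.9 2.3 2.5
  endloop
 endfacet
 facet normal -0.135 -0.973 -0.185
  outer loop
   vertex 1.9 2.5 0.7
   vertex 4.8 1.3 4.9
   vertex 0.5 2.2 3.3
  endloop
 endfacet
 facet normal 0.163 -0.913 -0.374
  outer loop
   vertex 1.9 2.5 0.7
   vertex 4.9 2.3 2.5
   vertex 4.8 1.3 4.9
  endloop
 endfacet
 facet normal -0.535 0.843 0.062
  outer loop
   vertex 1.4 2.8 2.9
   vertex 0.5 2.2 3.3
   vertex 2.9 3.7 3.6
  endloop
 endfacet
 facet normal -0.610 0.754 -0.242
  outer loop
   vertex 1.4 2.8 2.9
   vertex 1.9 2.5 0.7
   vertex 0.5 2.2 3.3
  endloop
 endfacet
 facet normal -0.426 0.878 -0.217
  outer loop
   vertex 1.4 2.8 2.9
   vertex 2.9 3.7 3.6
   vertex 1.9 2.5 0.7
  endloop
 endfacet
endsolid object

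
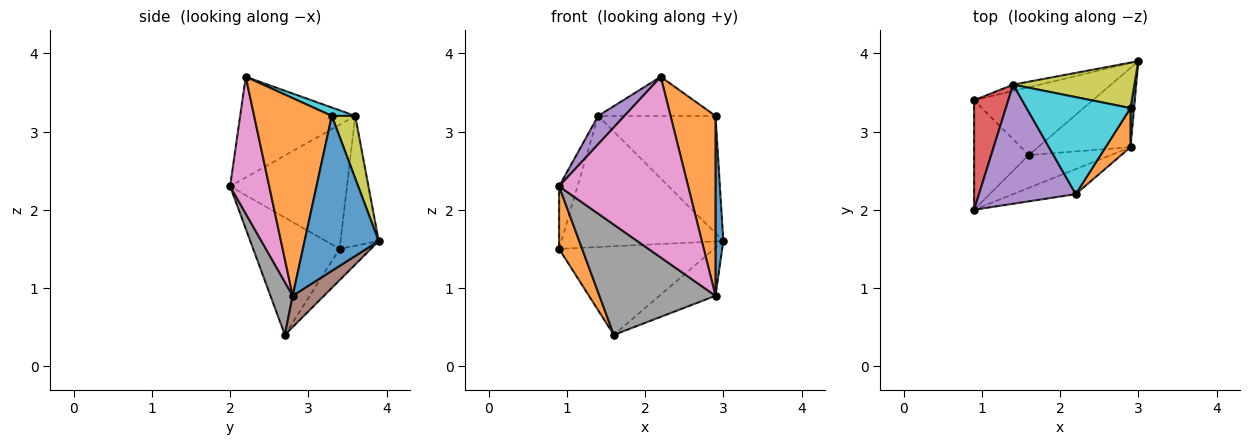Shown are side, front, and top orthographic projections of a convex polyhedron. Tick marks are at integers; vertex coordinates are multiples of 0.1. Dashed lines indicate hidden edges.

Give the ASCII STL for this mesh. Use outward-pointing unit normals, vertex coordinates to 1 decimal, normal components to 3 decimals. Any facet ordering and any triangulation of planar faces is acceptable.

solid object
 facet normal -0.158 0.784 -0.600
  outer loop
   vertex 1.6 2.7 0.4
   vertex 0.9 3.4 1.5
   vertex 3.0 3.9 1.6
  endloop
 endfacet
 facet normal -0.881 -0.235 -0.411
  outer loop
   vertex 0.9 2.0 2.3
   vertex 0.9 3.4 1.5
   vertex 1.6 2.7 0.4
  endloop
 endfacet
 facet normal -0.229 0.972 -0.047
  outer loop
   vertex 1.4 3.6 3.2
   vertex 3.0 3.9 1.6
   vertex 0.9 3.4 1.5
  endloop
 endfacet
 facet normal -0.953 0.150 0.263
  outer loop
   vertex 1.4 3.6 3.2
   vertex 0.9 3.4 1.5
   vertex 0.9 2.0 2.3
  endloop
 endfacet
 facet normal -0.711 -0.162 0.684
  outer loop
   vertex 1.4 3.6 3.2
   vertex 0.9 2.0 2.3
   vertex 2.2 2.2 3.7
  endloop
 endfacet
 facet normal 0.278 0.498 -0.822
  outer loop
   vertex 2.9 2.8 0.9
   vertex 1.6 2.7 0.4
   vertex 3.0 3.9 1.6
  endloop
 endfacet
 facet normal 0.287 -0.949 -0.131
  outer loop
   vertex 2.9 2.8 0.9
   vertex 2.2 2.2 3.7
   vertex 0.9 2.0 2.3
  endloop
 endfacet
 facet normal 0.181 -0.943 -0.281
  outer loop
   vertex 2.9 2.8 0.9
   vertex 0.9 2.0 2.3
   vertex 1.6 2.7 0.4
  endloop
 endfacet
 facet normal 0.183 0.917 0.355
  outer loop
   vertex 2.9 3.3 3.2
   vertex 3.0 3.9 1.6
   vertex 1.4 3.6 3.2
  endloop
 endfacet
 facet normal 0.075 0.373 0.925
  outer loop
   vertex 2.9 3.3 3.2
   vertex 1.4 3.6 3.2
   vertex 2.2 2.2 3.7
  endloop
 endfacet
 facet normal 0.994 -0.105 0.023
  outer loop
   vertex 2.9 3.3 3.2
   vertex 2.9 2.8 0.9
   vertex 3.0 3.9 1.6
  endloop
 endfacet
 facet normal 0.860 -0.498 0.108
  outer loop
   vertex 2.9 3.3 3.2
   vertex 2.2 2.2 3.7
   vertex 2.9 2.8 0.9
  endloop
 endfacet
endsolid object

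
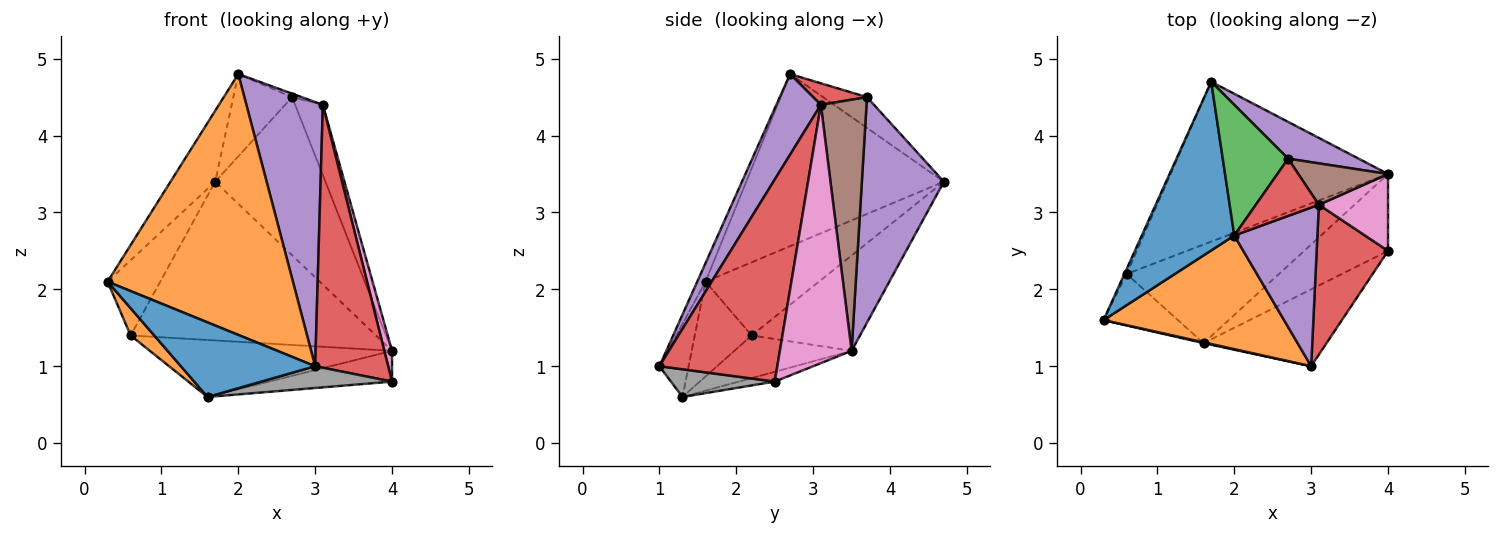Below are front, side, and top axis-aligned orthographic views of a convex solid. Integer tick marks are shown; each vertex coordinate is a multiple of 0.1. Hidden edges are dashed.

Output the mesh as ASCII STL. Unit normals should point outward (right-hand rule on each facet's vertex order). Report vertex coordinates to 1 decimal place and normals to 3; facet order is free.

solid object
 facet normal -0.864 0.195 0.464
  outer loop
   vertex 2.0 2.7 4.8
   vertex 1.7 4.7 3.4
   vertex 0.3 1.6 2.1
  endloop
 endfacet
 facet normal -0.041 -0.916 0.399
  outer loop
   vertex 3.0 1.0 1.0
   vertex 2.0 2.7 4.8
   vertex 0.3 1.6 2.1
  endloop
 endfacet
 facet normal -0.907 0.421 -0.028
  outer loop
   vertex 0.6 2.2 1.4
   vertex 0.3 1.6 2.1
   vertex 1.7 4.7 3.4
  endloop
 endfacet
 facet normal 0.814 -0.504 0.288
  outer loop
   vertex 3.1 3.1 4.4
   vertex 3.0 1.0 1.0
   vertex 4.0 2.5 0.8
  endloop
 endfacet
 facet normal 0.446 -0.767 0.461
  outer loop
   vertex 3.1 3.1 4.4
   vertex 2.0 2.7 4.8
   vertex 3.0 1.0 1.0
  endloop
 endfacet
 facet normal -0.297 0.673 -0.678
  outer loop
   vertex 4.0 3.5 1.2
   vertex 0.6 2.2 1.4
   vertex 1.7 4.7 3.4
  endloop
 endfacet
 facet normal 0.961 -0.103 0.257
  outer loop
   vertex 4.0 3.5 1.2
   vertex 3.1 3.1 4.4
   vertex 4.0 2.5 0.8
  endloop
 endfacet
 facet normal 0.212 -0.266 -0.940
  outer loop
   vertex 1.6 1.3 0.6
   vertex 4.0 2.5 0.8
   vertex 3.0 1.0 1.0
  endloop
 endfacet
 facet normal -0.108 0.369 -0.923
  outer loop
   vertex 1.6 1.3 0.6
   vertex 4.0 3.5 1.2
   vertex 4.0 2.5 0.8
  endloop
 endfacet
 facet normal -0.235 0.486 -0.841
  outer loop
   vertex 1.6 1.3 0.6
   vertex 0.6 2.2 1.4
   vertex 4.0 3.5 1.2
  endloop
 endfacet
 facet normal -0.213 -0.977 0.011
  outer loop
   vertex 1.6 1.3 0.6
   vertex 3.0 1.0 1.0
   vertex 0.3 1.6 2.1
  endloop
 endfacet
 facet normal -0.748 -0.310 -0.586
  outer loop
   vertex 1.6 1.3 0.6
   vertex 0.3 1.6 2.1
   vertex 0.6 2.2 1.4
  endloop
 endfacet
 facet normal -0.370 0.495 0.786
  outer loop
   vertex 2.7 3.7 4.5
   vertex 1.7 4.7 3.4
   vertex 2.0 2.7 4.8
  endloop
 endfacet
 facet normal 0.323 0.058 0.945
  outer loop
   vertex 2.7 3.7 4.5
   vertex 2.0 2.7 4.8
   vertex 3.1 3.1 4.4
  endloop
 endfacet
 facet normal 0.587 0.789 0.183
  outer loop
   vertex 2.7 3.7 4.5
   vertex 4.0 3.5 1.2
   vertex 1.7 4.7 3.4
  endloop
 endfacet
 facet normal 0.818 0.496 0.292
  outer loop
   vertex 2.7 3.7 4.5
   vertex 3.1 3.1 4.4
   vertex 4.0 3.5 1.2
  endloop
 endfacet
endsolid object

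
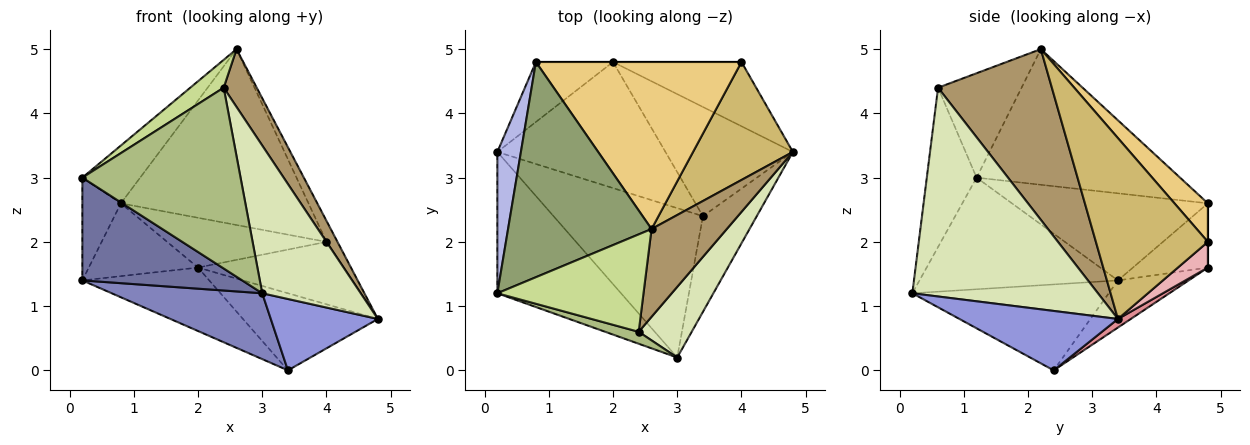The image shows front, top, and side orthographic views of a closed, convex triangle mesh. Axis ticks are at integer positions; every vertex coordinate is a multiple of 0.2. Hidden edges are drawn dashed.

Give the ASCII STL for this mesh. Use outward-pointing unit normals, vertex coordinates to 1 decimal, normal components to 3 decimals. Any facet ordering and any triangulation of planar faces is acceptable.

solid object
 facet normal -0.590 -0.475 -0.653
  outer loop
   vertex 0.2 1.2 3.0
   vertex 0.2 3.4 1.4
   vertex 3.0 0.2 1.2
  endloop
 endfacet
 facet normal -0.466 -0.357 -0.810
  outer loop
   vertex 3.4 2.4 0.0
   vertex 3.0 0.2 1.2
   vertex 0.2 3.4 1.4
  endloop
 endfacet
 facet normal 0.663 -0.448 -0.600
  outer loop
   vertex 3.4 2.4 0.0
   vertex 4.8 3.4 0.8
   vertex 3.0 0.2 1.2
  endloop
 endfacet
 facet normal -0.948 0.187 0.257
  outer loop
   vertex 0.8 4.8 2.6
   vertex 0.2 3.4 1.4
   vertex 0.2 1.2 3.0
  endloop
 endfacet
 facet normal -0.674 0.192 0.713
  outer loop
   vertex 0.8 4.8 2.6
   vertex 0.2 1.2 3.0
   vertex 2.6 2.2 5.0
  endloop
 endfacet
 facet normal -0.300 -0.952 0.063
  outer loop
   vertex 2.4 0.6 4.4
   vertex 0.2 1.2 3.0
   vertex 3.0 0.2 1.2
  endloop
 endfacet
 facet normal -0.566 -0.226 0.793
  outer loop
   vertex 2.4 0.6 4.4
   vertex 2.6 2.2 5.0
   vertex 0.2 1.2 3.0
  endloop
 endfacet
 facet normal 0.862 -0.457 0.219
  outer loop
   vertex 2.4 0.6 4.4
   vertex 3.0 0.2 1.2
   vertex 4.8 3.4 0.8
  endloop
 endfacet
 facet normal 0.884 -0.257 0.390
  outer loop
   vertex 2.4 0.6 4.4
   vertex 4.8 3.4 0.8
   vertex 2.6 2.2 5.0
  endloop
 endfacet
 facet normal 0.872 0.086 0.481
  outer loop
   vertex 4.0 4.8 2.0
   vertex 2.6 2.2 5.0
   vertex 4.8 3.4 0.8
  endloop
 endfacet
 facet normal 0.128 0.719 0.683
  outer loop
   vertex 4.0 4.8 2.0
   vertex 0.8 4.8 2.6
   vertex 2.6 2.2 5.0
  endloop
 endfacet
 facet normal -0.468 0.682 -0.562
  outer loop
   vertex 2.0 4.8 1.6
   vertex 0.2 3.4 1.4
   vertex 0.8 4.8 2.6
  endloop
 endfacet
 facet normal 0.000 1.000 0.000
  outer loop
   vertex 2.0 4.8 1.6
   vertex 0.8 4.8 2.6
   vertex 4.0 4.8 2.0
  endloop
 endfacet
 facet normal -0.243 0.436 -0.867
  outer loop
   vertex 2.0 4.8 1.6
   vertex 3.4 2.4 0.0
   vertex 0.2 3.4 1.4
  endloop
 endfacet
 facet normal 0.055 0.576 -0.816
  outer loop
   vertex 2.0 4.8 1.6
   vertex 4.8 3.4 0.8
   vertex 3.4 2.4 0.0
  endloop
 endfacet
 facet normal 0.142 0.690 -0.710
  outer loop
   vertex 2.0 4.8 1.6
   vertex 4.0 4.8 2.0
   vertex 4.8 3.4 0.8
  endloop
 endfacet
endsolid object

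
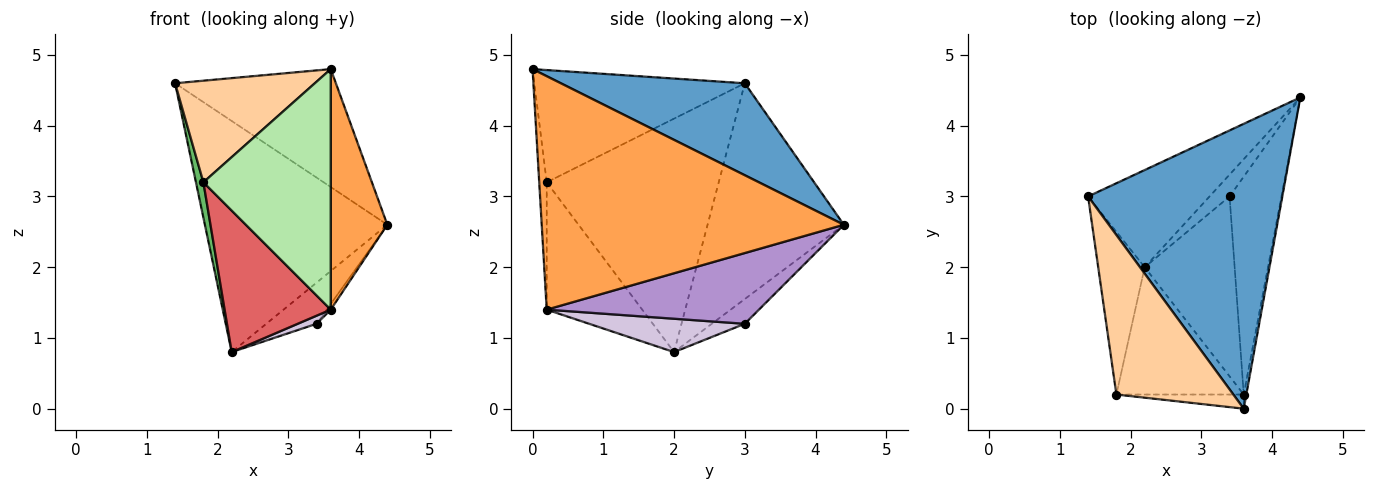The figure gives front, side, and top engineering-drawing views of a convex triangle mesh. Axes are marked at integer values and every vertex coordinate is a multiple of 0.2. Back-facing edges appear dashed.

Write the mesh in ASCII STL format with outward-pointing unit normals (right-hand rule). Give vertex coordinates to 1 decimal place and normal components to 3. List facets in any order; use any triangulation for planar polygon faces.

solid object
 facet normal 0.401 0.350 0.847
  outer loop
   vertex 3.6 0.0 4.8
   vertex 4.4 4.4 2.6
   vertex 1.4 3.0 4.6
  endloop
 endfacet
 facet normal -0.567 0.759 -0.319
  outer loop
   vertex 2.2 2.0 0.8
   vertex 1.4 3.0 4.6
   vertex 4.4 4.4 2.6
  endloop
 endfacet
 facet normal 0.983 -0.184 -0.011
  outer loop
   vertex 3.6 0.2 1.4
   vertex 4.4 4.4 2.6
   vertex 3.6 0.0 4.8
  endloop
 endfacet
 facet normal -0.629 -0.418 0.656
  outer loop
   vertex 1.8 0.2 3.2
   vertex 3.6 0.0 4.8
   vertex 1.4 3.0 4.6
  endloop
 endfacet
 facet normal -0.980 -0.042 -0.195
  outer loop
   vertex 1.8 0.2 3.2
   vertex 1.4 3.0 4.6
   vertex 2.2 2.0 0.8
  endloop
 endfacet
 facet normal -0.059 -0.997 -0.059
  outer loop
   vertex 1.8 0.2 3.2
   vertex 3.6 0.2 1.4
   vertex 3.6 0.0 4.8
  endloop
 endfacet
 facet normal -0.556 -0.618 -0.556
  outer loop
   vertex 1.8 0.2 3.2
   vertex 2.2 2.0 0.8
   vertex 3.6 0.2 1.4
  endloop
 endfacet
 facet normal -0.501 0.764 -0.406
  outer loop
   vertex 3.4 3.0 1.2
   vertex 2.2 2.0 0.8
   vertex 4.4 4.4 2.6
  endloop
 endfacet
 facet normal 0.806 0.015 -0.591
  outer loop
   vertex 3.4 3.0 1.2
   vertex 4.4 4.4 2.6
   vertex 3.6 0.2 1.4
  endloop
 endfacet
 facet normal 0.347 -0.042 -0.937
  outer loop
   vertex 3.4 3.0 1.2
   vertex 3.6 0.2 1.4
   vertex 2.2 2.0 0.8
  endloop
 endfacet
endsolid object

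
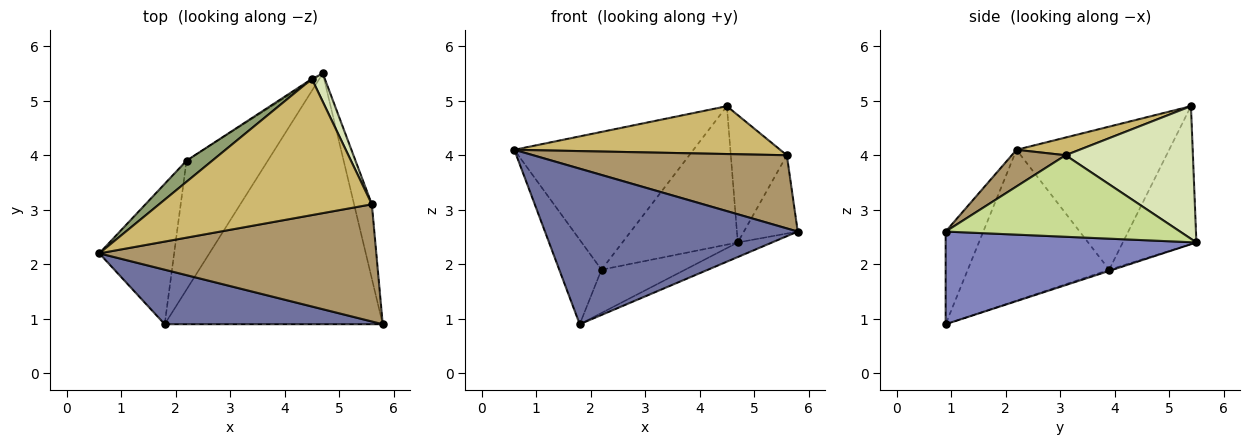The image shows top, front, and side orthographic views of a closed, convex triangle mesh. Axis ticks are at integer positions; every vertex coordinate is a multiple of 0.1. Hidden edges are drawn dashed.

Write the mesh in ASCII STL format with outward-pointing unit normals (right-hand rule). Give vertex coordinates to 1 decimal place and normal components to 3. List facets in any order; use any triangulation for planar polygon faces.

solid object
 facet normal -0.139 -0.935 0.327
  outer loop
   vertex 1.8 0.9 0.9
   vertex 5.8 0.9 2.6
   vertex 0.6 2.2 4.1
  endloop
 endfacet
 facet normal 0.391 0.053 -0.919
  outer loop
   vertex 1.8 0.9 0.9
   vertex 4.7 5.5 2.4
   vertex 5.8 0.9 2.6
  endloop
 endfacet
 facet normal -0.865 0.259 -0.430
  outer loop
   vertex 2.2 3.9 1.9
   vertex 1.8 0.9 0.9
   vertex 0.6 2.2 4.1
  endloop
 endfacet
 facet normal -0.014 0.318 -0.948
  outer loop
   vertex 2.2 3.9 1.9
   vertex 4.7 5.5 2.4
   vertex 1.8 0.9 0.9
  endloop
 endfacet
 facet normal -0.644 0.756 0.116
  outer loop
   vertex 2.2 3.9 1.9
   vertex 0.6 2.2 4.1
   vertex 4.5 5.4 4.9
  endloop
 endfacet
 facet normal -0.538 0.843 -0.009
  outer loop
   vertex 2.2 3.9 1.9
   vertex 4.5 5.4 4.9
   vertex 4.7 5.5 2.4
  endloop
 endfacet
 facet normal 0.953 0.219 -0.208
  outer loop
   vertex 5.6 3.1 4.0
   vertex 5.8 0.9 2.6
   vertex 4.7 5.5 2.4
  endloop
 endfacet
 facet normal 0.912 0.401 0.089
  outer loop
   vertex 5.6 3.1 4.0
   vertex 4.7 5.5 2.4
   vertex 4.5 5.4 4.9
  endloop
 endfacet
 facet normal 0.112 -0.526 0.843
  outer loop
   vertex 5.6 3.1 4.0
   vertex 0.6 2.2 4.1
   vertex 5.8 0.9 2.6
  endloop
 endfacet
 facet normal 0.078 -0.331 0.941
  outer loop
   vertex 5.6 3.1 4.0
   vertex 4.5 5.4 4.9
   vertex 0.6 2.2 4.1
  endloop
 endfacet
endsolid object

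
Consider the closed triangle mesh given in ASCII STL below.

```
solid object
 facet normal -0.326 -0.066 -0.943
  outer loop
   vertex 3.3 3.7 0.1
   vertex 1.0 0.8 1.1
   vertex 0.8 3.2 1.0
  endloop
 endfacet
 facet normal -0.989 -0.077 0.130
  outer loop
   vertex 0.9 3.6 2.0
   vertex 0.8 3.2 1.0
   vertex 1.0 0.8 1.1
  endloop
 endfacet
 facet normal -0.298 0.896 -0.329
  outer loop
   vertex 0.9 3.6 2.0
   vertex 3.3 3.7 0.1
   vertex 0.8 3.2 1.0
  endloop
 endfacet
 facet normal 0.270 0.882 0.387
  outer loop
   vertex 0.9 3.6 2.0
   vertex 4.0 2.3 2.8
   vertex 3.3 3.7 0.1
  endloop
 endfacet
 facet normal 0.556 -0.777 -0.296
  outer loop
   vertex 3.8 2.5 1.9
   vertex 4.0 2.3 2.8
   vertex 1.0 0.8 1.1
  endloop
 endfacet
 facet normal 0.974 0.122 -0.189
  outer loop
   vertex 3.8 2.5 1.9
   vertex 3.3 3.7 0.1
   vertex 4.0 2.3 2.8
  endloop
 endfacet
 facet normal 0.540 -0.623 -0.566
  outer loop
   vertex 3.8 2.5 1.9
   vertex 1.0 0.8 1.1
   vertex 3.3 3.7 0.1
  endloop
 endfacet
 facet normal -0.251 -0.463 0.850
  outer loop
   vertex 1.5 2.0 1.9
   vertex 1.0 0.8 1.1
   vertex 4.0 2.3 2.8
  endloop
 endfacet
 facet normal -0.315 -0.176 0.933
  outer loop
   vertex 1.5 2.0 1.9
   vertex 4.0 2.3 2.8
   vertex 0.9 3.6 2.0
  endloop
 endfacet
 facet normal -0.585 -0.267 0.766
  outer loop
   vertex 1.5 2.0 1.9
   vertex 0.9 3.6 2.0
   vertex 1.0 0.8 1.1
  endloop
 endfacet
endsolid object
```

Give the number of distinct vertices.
7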